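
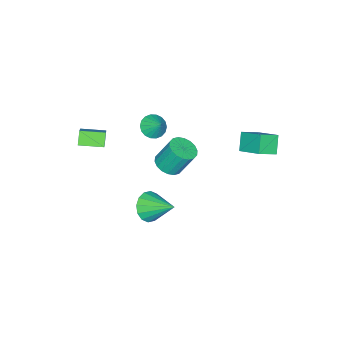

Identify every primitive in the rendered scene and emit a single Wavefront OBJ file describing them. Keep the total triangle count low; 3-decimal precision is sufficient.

v 2.556 -2.51 1.426
v 2.034 -2.77 2.099
v 3.586 -1.769 2.511
v 3.065 -2.029 3.184
v 3.275 -3.671 1.536
v 2.754 -3.931 2.209
v 4.306 -2.93 2.621
v 3.784 -3.19 3.294
v -2.846 -3.139 -1.759
v -2.086 -3.182 -2.005
v -2.534 -2.401 -0.921
v -2.216 -2.911 -2.195
v -2.47 -2.685 -2.3
v -2.799 -2.549 -2.297
v -3.138 -2.53 -2.188
v -3.418 -2.632 -1.993
v -3.585 -2.834 -1.753
v -3.606 -3.097 -1.513
v -3.476 -3.368 -1.323
v -3.222 -3.594 -1.218
v -2.893 -3.73 -1.221
v -2.554 -3.749 -1.33
v -2.274 -3.647 -1.525
v -2.107 -3.445 -1.765
v 1.533 -0.402 -3.817
v 2.192 -0.036 -4.444
v 1.547 1.242 -2.843
v 1.741 0.085 -4.642
v 1.234 0.076 -4.619
v 0.807 -0.062 -4.381
v 0.575 -0.29 -3.992
v 0.6 -0.548 -3.556
v 0.875 -0.767 -3.19
v 1.326 -0.888 -2.992
v 1.832 -0.879 -3.015
v 2.259 -0.742 -3.253
v 2.491 -0.513 -3.642
v 2.466 -0.255 -4.078
v -3.544 3.255 0.677
v -3.244 4.648 1.468
v -2.831 3.611 -0.221
v -2.532 5.004 0.571
v -2.588 2.736 1.229
v -2.289 4.129 2.021
v -1.876 3.092 0.332
v -1.576 4.485 1.123
v 0.073 -0.133 -1.014
v 0.627 -0.655 -0.636
v 0.282 0.072 0.873
v -0.273 0.593 0.494
v 0.842 -0.358 -0.73
v 0.496 0.369 0.779
v 0.904 -0.016 -0.881
v 0.559 0.71 0.628
v 0.801 0.302 -1.057
v 0.456 1.029 0.452
v 0.555 0.534 -1.226
v 0.209 1.261 0.283
v 0.212 0.634 -1.352
v -0.133 1.361 0.157
v -0.157 0.582 -1.412
v -0.503 1.309 0.097
v -0.482 0.388 -1.393
v -0.827 1.115 0.116
v -0.696 0.091 -1.299
v -1.042 0.818 0.21
v -0.759 -0.25 -1.148
v -1.104 0.476 0.361
v -0.656 -0.569 -0.972
v -1.001 0.158 0.537
v -0.409 -0.801 -0.803
v -0.755 -0.074 0.706
v -0.067 -0.901 -0.677
v -0.412 -0.174 0.832
v 0.303 -0.849 -0.617
v -0.043 -0.122 0.892
f 2 4 1
f 5 2 1
f 1 4 3
f 3 5 1
f 2 8 4
f 6 2 5
f 6 8 2
f 4 8 3
f 7 5 3
f 3 8 7
f 7 6 5
f 8 6 7
f 10 9 12
f 10 12 11
f 12 9 13
f 12 13 11
f 13 9 14
f 13 14 11
f 14 9 15
f 14 15 11
f 15 9 16
f 15 16 11
f 16 9 17
f 16 17 11
f 17 9 18
f 17 18 11
f 18 9 19
f 18 19 11
f 19 9 20
f 19 20 11
f 20 9 21
f 20 21 11
f 21 9 22
f 21 22 11
f 22 9 23
f 22 23 11
f 23 9 24
f 23 24 11
f 24 9 10
f 24 10 11
f 26 25 28
f 26 28 27
f 28 25 29
f 28 29 27
f 29 25 30
f 29 30 27
f 30 25 31
f 30 31 27
f 31 25 32
f 31 32 27
f 32 25 33
f 32 33 27
f 33 25 34
f 33 34 27
f 34 25 35
f 34 35 27
f 35 25 36
f 35 36 27
f 36 25 37
f 36 37 27
f 37 25 38
f 37 38 27
f 38 25 26
f 38 26 27
f 40 42 39
f 43 40 39
f 39 42 41
f 41 43 39
f 40 46 42
f 44 40 43
f 44 46 40
f 42 46 41
f 45 43 41
f 41 46 45
f 45 44 43
f 46 44 45
f 48 47 51
f 48 51 49
f 49 51 52
f 49 52 50
f 51 47 53
f 51 53 52
f 52 53 54
f 52 54 50
f 53 47 55
f 53 55 54
f 54 55 56
f 54 56 50
f 55 47 57
f 55 57 56
f 56 57 58
f 56 58 50
f 57 47 59
f 57 59 58
f 58 59 60
f 58 60 50
f 59 47 61
f 59 61 60
f 60 61 62
f 60 62 50
f 61 47 63
f 61 63 62
f 62 63 64
f 62 64 50
f 63 47 65
f 63 65 64
f 64 65 66
f 64 66 50
f 65 47 67
f 65 67 66
f 66 67 68
f 66 68 50
f 67 47 69
f 67 69 68
f 68 69 70
f 68 70 50
f 69 47 71
f 69 71 70
f 70 71 72
f 70 72 50
f 71 47 73
f 71 73 72
f 72 73 74
f 72 74 50
f 73 47 75
f 73 75 74
f 74 75 76
f 74 76 50
f 75 47 48
f 75 48 76
f 76 48 49
f 76 49 50



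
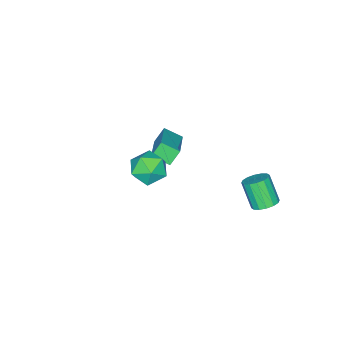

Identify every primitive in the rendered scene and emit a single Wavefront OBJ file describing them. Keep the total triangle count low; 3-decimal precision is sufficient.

v -1.719 2.228 -3.727
v -1.285 2.607 -3.404
v -1.528 1.85 -2.191
v -1.961 1.472 -2.513
v -1.586 2.765 -3.366
v -1.828 2.008 -2.152
v -1.922 2.778 -3.424
v -2.165 2.022 -2.211
v -2.204 2.645 -3.564
v -2.446 1.888 -2.351
v -2.356 2.4 -3.747
v -2.598 1.643 -2.534
v -2.337 2.109 -3.925
v -2.579 1.352 -2.712
v -2.152 1.85 -4.049
v -2.395 1.093 -2.836
v -1.852 1.692 -4.088
v -2.094 0.935 -2.874
v -1.515 1.678 -4.029
v -1.758 0.922 -2.816
v -1.234 1.812 -3.889
v -1.476 1.055 -2.676
v -1.082 2.057 -3.706
v -1.324 1.3 -2.493
v -1.101 2.348 -3.528
v -1.343 1.591 -2.315
v -2.238 -3.91 -2.361
v -0.733 -2.89 -1.577
v -2.571 -3.092 -2.786
v -1.066 -2.072 -2.003
v -1.734 -4.088 -3.097
v -0.229 -3.068 -2.314
v -2.067 -3.27 -3.523
v -0.562 -2.25 -2.739
v 3.041 0.341 2.268
v 3.72 0.937 2.229
v 4 -0.737 2.511
v 4.679 -0.141 2.472
v 4.1 -0.121 3.166
v 3.507 0.545 3.016
v 4.213 -0.345 1.724
v 3.62 0.321 1.574
v 4.444 0.512 1.892
v 4.375 0.651 2.783
v 3.345 -0.451 1.957
v 3.276 -0.312 2.848
f 2 1 5
f 2 5 3
f 3 5 6
f 3 6 4
f 5 1 7
f 5 7 6
f 6 7 8
f 6 8 4
f 7 1 9
f 7 9 8
f 8 9 10
f 8 10 4
f 9 1 11
f 9 11 10
f 10 11 12
f 10 12 4
f 11 1 13
f 11 13 12
f 12 13 14
f 12 14 4
f 13 1 15
f 13 15 14
f 14 15 16
f 14 16 4
f 15 1 17
f 15 17 16
f 16 17 18
f 16 18 4
f 17 1 19
f 17 19 18
f 18 19 20
f 18 20 4
f 19 1 21
f 19 21 20
f 20 21 22
f 20 22 4
f 21 1 23
f 21 23 22
f 22 23 24
f 22 24 4
f 23 1 25
f 23 25 24
f 24 25 26
f 24 26 4
f 25 1 2
f 25 2 26
f 26 2 3
f 26 3 4
f 28 30 27
f 31 28 27
f 27 30 29
f 29 31 27
f 28 34 30
f 32 28 31
f 32 34 28
f 30 34 29
f 33 31 29
f 29 34 33
f 33 32 31
f 34 32 33
f 35 46 40
f 35 40 36
f 35 36 42
f 35 42 45
f 35 45 46
f 36 40 44
f 40 46 39
f 46 45 37
f 45 42 41
f 42 36 43
f 38 44 39
f 38 39 37
f 38 37 41
f 38 41 43
f 38 43 44
f 39 44 40
f 37 39 46
f 41 37 45
f 43 41 42
f 44 43 36



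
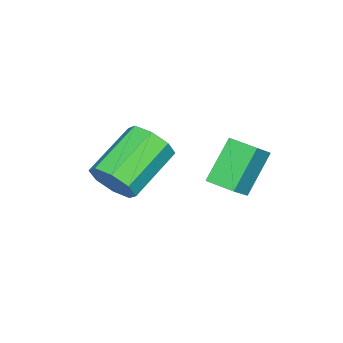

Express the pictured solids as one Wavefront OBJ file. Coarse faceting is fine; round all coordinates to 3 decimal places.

v -2.141 1.976 -2.167
v -3.253 2.14 -0.892
v -2.05 2.961 -2.214
v -3.162 3.125 -0.938
v -1.338 1.935 -1.462
v -2.45 2.099 -0.186
v -1.247 2.92 -1.508
v -2.359 3.084 -0.233
v -0.956 -1.072 -2.462
v -0.664 -1.491 -1.746
v -2.491 -1.187 -0.822
v -2.784 -0.768 -1.538
v -0.543 -0.829 -1.724
v -2.37 -0.525 -0.8
v -0.664 -0.309 -2.135
v -2.491 -0.005 -1.211
v -0.957 -0.236 -2.737
v -2.784 0.068 -1.813
v -1.249 -0.653 -3.178
v -3.076 -0.349 -2.254
v -1.37 -1.315 -3.2
v -3.197 -1.011 -2.276
v -1.249 -1.835 -2.789
v -3.076 -1.531 -1.865
v -0.956 -1.908 -2.187
v -2.783 -1.604 -1.263
f 2 4 1
f 5 2 1
f 1 4 3
f 3 5 1
f 2 8 4
f 6 2 5
f 6 8 2
f 4 8 3
f 7 5 3
f 3 8 7
f 7 6 5
f 8 6 7
f 10 9 13
f 10 13 11
f 11 13 14
f 11 14 12
f 13 9 15
f 13 15 14
f 14 15 16
f 14 16 12
f 15 9 17
f 15 17 16
f 16 17 18
f 16 18 12
f 17 9 19
f 17 19 18
f 18 19 20
f 18 20 12
f 19 9 21
f 19 21 20
f 20 21 22
f 20 22 12
f 21 9 23
f 21 23 22
f 22 23 24
f 22 24 12
f 23 9 25
f 23 25 24
f 24 25 26
f 24 26 12
f 25 9 10
f 25 10 26
f 26 10 11
f 26 11 12



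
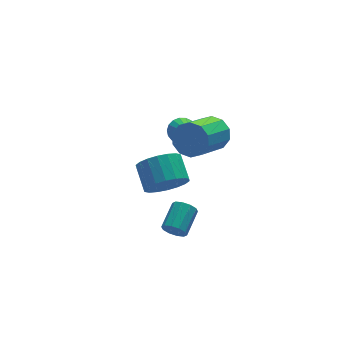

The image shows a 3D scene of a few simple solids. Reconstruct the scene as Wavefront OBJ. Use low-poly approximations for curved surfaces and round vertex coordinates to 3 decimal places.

v 3.099 4.475 0.099
v 3.77 4.493 0.209
v 2.981 3.005 1.061
v 3.659 4.653 0.44
v 3.438 4.778 0.604
v 3.149 4.843 0.668
v 2.851 4.835 0.62
v 2.601 4.756 0.468
v 2.45 4.621 0.243
v 2.428 4.457 -0.011
v 2.538 4.296 -0.242
v 2.76 4.171 -0.406
v 3.048 4.106 -0.47
v 3.347 4.114 -0.421
v 3.596 4.194 -0.269
v 3.747 4.329 -0.045
v 3.603 2.443 1.463
v 4.102 2.444 2.2
v 2.576 1.439 3.234
v 2.077 1.437 2.497
v 3.798 2.903 2.199
v 2.273 1.898 3.233
v 3.421 3.186 1.917
v 1.895 2.181 2.951
v 3.112 3.185 1.461
v 1.586 2.18 2.496
v 2.992 2.901 1.006
v 1.466 1.895 2.041
v 3.104 2.441 0.726
v 1.578 1.436 1.76
v 3.407 1.982 0.727
v 1.882 0.977 1.761
v 3.785 1.699 1.009
v 2.259 0.694 2.043
v 4.094 1.7 1.464
v 2.568 0.695 2.499
v 4.214 1.985 1.919
v 2.688 0.979 2.954
v 1.217 1.216 -3.519
v 1.602 1.045 -3.946
v 2.548 1.934 -3.448
v 2.163 2.104 -3.021
v 1.404 1.33 -4.078
v 2.349 2.219 -3.58
v 1.134 1.571 -3.995
v 2.08 2.46 -3.497
v 0.896 1.676 -3.731
v 1.842 2.565 -3.233
v 0.781 1.605 -3.386
v 1.726 2.494 -2.888
v 0.832 1.386 -3.092
v 1.778 2.275 -2.594
v 1.031 1.101 -2.96
v 1.976 1.99 -2.462
v 1.3 0.86 -3.043
v 2.246 1.749 -2.545
v 1.538 0.755 -3.307
v 2.484 1.644 -2.809
v 1.654 0.826 -3.652
v 2.599 1.715 -3.154
v 0.711 0.868 0.379
v 1.318 0.412 1.06
v 1.455 1.557 1.703
v 0.849 2.012 1.021
v 1.611 0.555 0.744
v 1.748 1.699 1.387
v 1.725 0.759 0.355
v 1.863 1.904 0.998
v 1.639 0.985 -0.029
v 1.776 2.13 0.614
v 1.369 1.188 -0.332
v 1.506 2.333 0.311
v 0.969 1.327 -0.495
v 1.106 2.472 0.148
v 0.518 1.376 -0.484
v 0.655 2.52 0.158
v 0.105 1.323 -0.303
v 0.242 2.468 0.34
v -0.188 1.181 0.013
v -0.051 2.325 0.656
v -0.303 0.976 0.402
v -0.165 2.121 1.045
v -0.216 0.75 0.786
v -0.079 1.895 1.429
v 0.054 0.547 1.089
v 0.191 1.692 1.732
v 0.454 0.408 1.252
v 0.591 1.553 1.895
v 0.905 0.36 1.242
v 1.042 1.504 1.884
f 2 1 4
f 2 4 3
f 4 1 5
f 4 5 3
f 5 1 6
f 5 6 3
f 6 1 7
f 6 7 3
f 7 1 8
f 7 8 3
f 8 1 9
f 8 9 3
f 9 1 10
f 9 10 3
f 10 1 11
f 10 11 3
f 11 1 12
f 11 12 3
f 12 1 13
f 12 13 3
f 13 1 14
f 13 14 3
f 14 1 15
f 14 15 3
f 15 1 16
f 15 16 3
f 16 1 2
f 16 2 3
f 18 17 21
f 18 21 19
f 19 21 22
f 19 22 20
f 21 17 23
f 21 23 22
f 22 23 24
f 22 24 20
f 23 17 25
f 23 25 24
f 24 25 26
f 24 26 20
f 25 17 27
f 25 27 26
f 26 27 28
f 26 28 20
f 27 17 29
f 27 29 28
f 28 29 30
f 28 30 20
f 29 17 31
f 29 31 30
f 30 31 32
f 30 32 20
f 31 17 33
f 31 33 32
f 32 33 34
f 32 34 20
f 33 17 35
f 33 35 34
f 34 35 36
f 34 36 20
f 35 17 37
f 35 37 36
f 36 37 38
f 36 38 20
f 37 17 18
f 37 18 38
f 38 18 19
f 38 19 20
f 40 39 43
f 40 43 41
f 41 43 44
f 41 44 42
f 43 39 45
f 43 45 44
f 44 45 46
f 44 46 42
f 45 39 47
f 45 47 46
f 46 47 48
f 46 48 42
f 47 39 49
f 47 49 48
f 48 49 50
f 48 50 42
f 49 39 51
f 49 51 50
f 50 51 52
f 50 52 42
f 51 39 53
f 51 53 52
f 52 53 54
f 52 54 42
f 53 39 55
f 53 55 54
f 54 55 56
f 54 56 42
f 55 39 57
f 55 57 56
f 56 57 58
f 56 58 42
f 57 39 59
f 57 59 58
f 58 59 60
f 58 60 42
f 59 39 40
f 59 40 60
f 60 40 41
f 60 41 42
f 62 61 65
f 62 65 63
f 63 65 66
f 63 66 64
f 65 61 67
f 65 67 66
f 66 67 68
f 66 68 64
f 67 61 69
f 67 69 68
f 68 69 70
f 68 70 64
f 69 61 71
f 69 71 70
f 70 71 72
f 70 72 64
f 71 61 73
f 71 73 72
f 72 73 74
f 72 74 64
f 73 61 75
f 73 75 74
f 74 75 76
f 74 76 64
f 75 61 77
f 75 77 76
f 76 77 78
f 76 78 64
f 77 61 79
f 77 79 78
f 78 79 80
f 78 80 64
f 79 61 81
f 79 81 80
f 80 81 82
f 80 82 64
f 81 61 83
f 81 83 82
f 82 83 84
f 82 84 64
f 83 61 85
f 83 85 84
f 84 85 86
f 84 86 64
f 85 61 87
f 85 87 86
f 86 87 88
f 86 88 64
f 87 61 89
f 87 89 88
f 88 89 90
f 88 90 64
f 89 61 62
f 89 62 90
f 90 62 63
f 90 63 64



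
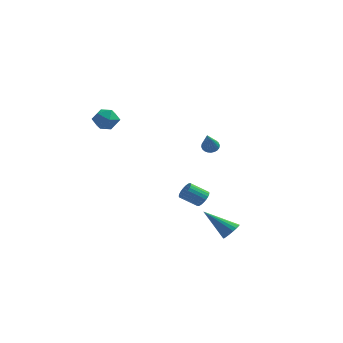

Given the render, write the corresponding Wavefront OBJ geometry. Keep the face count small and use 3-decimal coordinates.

v 2.046 -1.573 -1.365
v 2.43 -1.608 -0.919
v 1.578 -2.142 -0.228
v 1.194 -2.107 -0.675
v 2.325 -1.389 -0.879
v 1.473 -1.923 -0.188
v 2.172 -1.203 -0.924
v 1.32 -1.737 -0.233
v 1.997 -1.08 -1.045
v 1.145 -1.614 -0.354
v 1.831 -1.043 -1.221
v 0.979 -1.577 -0.53
v 1.702 -1.097 -1.422
v 0.85 -1.631 -0.732
v 1.632 -1.234 -1.614
v 0.78 -1.768 -0.923
v 1.634 -1.429 -1.762
v 0.782 -1.963 -1.072
v 1.707 -1.649 -1.842
v 0.855 -2.183 -1.152
v 1.839 -1.856 -1.84
v 0.987 -2.39 -1.149
v 2.006 -2.014 -1.755
v 1.154 -2.548 -1.064
v 2.181 -2.096 -1.603
v 1.329 -2.63 -0.912
v 2.332 -2.087 -1.41
v 1.48 -2.621 -0.719
v 2.434 -1.99 -1.209
v 1.581 -2.524 -0.518
v 2.468 -1.82 -1.035
v 1.616 -2.354 -0.345
v 1.04 1.393 1.575
v 1.214 1.109 1.175
v 1.6 -0.193 2.945
v 1.381 1.212 1.226
v 1.496 1.343 1.33
v 1.542 1.481 1.472
v 1.511 1.606 1.629
v 1.408 1.699 1.777
v 1.25 1.744 1.895
v 1.059 1.737 1.964
v 0.865 1.677 1.974
v 0.698 1.573 1.923
v 0.583 1.443 1.819
v 0.538 1.304 1.678
v 0.568 1.18 1.521
v 0.671 1.087 1.372
v 0.83 1.042 1.254
v 1.02 1.049 1.185
v -3.825 -0.853 4.018
v -3.2 -1.392 3.77
v -4.78 -1.828 3.73
v -4.155 -2.367 3.482
v -4.235 -2.153 4.313
v -3.644 -1.551 4.491
v -4.336 -1.669 3.009
v -3.745 -1.067 3.187
v -3.515 -1.897 3.146
v -3.453 -2.196 3.952
v -4.527 -1.024 3.548
v -4.465 -1.323 4.354
v 4.141 -2.347 -3.196
v 4.481 -2.045 -2.733
v 2.599 -2.653 -1.864
v 4.333 -1.829 -2.855
v 4.146 -1.715 -3.045
v 3.959 -1.727 -3.264
v 3.807 -1.862 -3.471
v 3.721 -2.092 -3.623
v 3.719 -2.374 -3.69
v 3.8 -2.65 -3.66
v 3.948 -2.866 -3.538
v 4.135 -2.979 -3.348
v 4.323 -2.967 -3.128
v 4.474 -2.833 -2.922
v 4.56 -2.602 -2.77
v 4.562 -2.321 -2.702
f 2 1 5
f 2 5 3
f 3 5 6
f 3 6 4
f 5 1 7
f 5 7 6
f 6 7 8
f 6 8 4
f 7 1 9
f 7 9 8
f 8 9 10
f 8 10 4
f 9 1 11
f 9 11 10
f 10 11 12
f 10 12 4
f 11 1 13
f 11 13 12
f 12 13 14
f 12 14 4
f 13 1 15
f 13 15 14
f 14 15 16
f 14 16 4
f 15 1 17
f 15 17 16
f 16 17 18
f 16 18 4
f 17 1 19
f 17 19 18
f 18 19 20
f 18 20 4
f 19 1 21
f 19 21 20
f 20 21 22
f 20 22 4
f 21 1 23
f 21 23 22
f 22 23 24
f 22 24 4
f 23 1 25
f 23 25 24
f 24 25 26
f 24 26 4
f 25 1 27
f 25 27 26
f 26 27 28
f 26 28 4
f 27 1 29
f 27 29 28
f 28 29 30
f 28 30 4
f 29 1 31
f 29 31 30
f 30 31 32
f 30 32 4
f 31 1 2
f 31 2 32
f 32 2 3
f 32 3 4
f 34 33 36
f 34 36 35
f 36 33 37
f 36 37 35
f 37 33 38
f 37 38 35
f 38 33 39
f 38 39 35
f 39 33 40
f 39 40 35
f 40 33 41
f 40 41 35
f 41 33 42
f 41 42 35
f 42 33 43
f 42 43 35
f 43 33 44
f 43 44 35
f 44 33 45
f 44 45 35
f 45 33 46
f 45 46 35
f 46 33 47
f 46 47 35
f 47 33 48
f 47 48 35
f 48 33 49
f 48 49 35
f 49 33 50
f 49 50 35
f 50 33 34
f 50 34 35
f 51 62 56
f 51 56 52
f 51 52 58
f 51 58 61
f 51 61 62
f 52 56 60
f 56 62 55
f 62 61 53
f 61 58 57
f 58 52 59
f 54 60 55
f 54 55 53
f 54 53 57
f 54 57 59
f 54 59 60
f 55 60 56
f 53 55 62
f 57 53 61
f 59 57 58
f 60 59 52
f 64 63 66
f 64 66 65
f 66 63 67
f 66 67 65
f 67 63 68
f 67 68 65
f 68 63 69
f 68 69 65
f 69 63 70
f 69 70 65
f 70 63 71
f 70 71 65
f 71 63 72
f 71 72 65
f 72 63 73
f 72 73 65
f 73 63 74
f 73 74 65
f 74 63 75
f 74 75 65
f 75 63 76
f 75 76 65
f 76 63 77
f 76 77 65
f 77 63 78
f 77 78 65
f 78 63 64
f 78 64 65



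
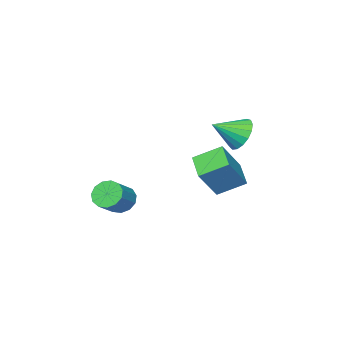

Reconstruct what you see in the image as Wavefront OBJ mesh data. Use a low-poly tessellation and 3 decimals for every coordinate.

v 3.203 -0.477 -3.497
v 3.573 -0.04 -4.191
v 4.767 0.274 -3.357
v 4.397 -0.163 -2.663
v 3.303 0.304 -3.934
v 4.497 0.618 -3.1
v 3.001 0.399 -3.537
v 4.195 0.713 -2.703
v 2.763 0.216 -3.128
v 3.957 0.53 -2.294
v 2.665 -0.187 -2.836
v 3.859 0.128 -2.002
v 2.738 -0.682 -2.754
v 3.932 -0.368 -1.92
v 2.958 -1.112 -2.908
v 4.152 -0.798 -2.074
v 3.256 -1.34 -3.248
v 4.451 -1.026 -2.414
v 3.538 -1.295 -3.668
v 4.732 -0.981 -2.834
v 3.712 -0.99 -4.033
v 4.907 -0.676 -3.199
v 3.725 -0.522 -4.228
v 4.92 -0.208 -3.394
v -2.475 0.144 -3.28
v -3.567 1.243 -2.444
v -1.622 1.503 -3.952
v -2.713 2.602 -3.116
v -1.147 0.158 -1.564
v -2.238 1.257 -0.728
v -0.293 1.517 -2.236
v -1.385 2.616 -1.4
v -2.685 2.138 0.259
v -2.039 2.954 -0.098
v -1.315 1.422 1.101
v -2.227 3.133 0.36
v -2.52 3.084 0.795
v -2.851 2.819 1.107
v -3.143 2.397 1.224
v -3.331 1.916 1.12
v -3.371 1.486 0.819
v -3.253 1.205 0.39
v -3.005 1.138 -0.07
v -2.684 1.3 -0.454
v -2.363 1.654 -0.675
v -2.115 2.119 -0.683
v -1.998 2.588 -0.474
f 2 1 5
f 2 5 3
f 3 5 6
f 3 6 4
f 5 1 7
f 5 7 6
f 6 7 8
f 6 8 4
f 7 1 9
f 7 9 8
f 8 9 10
f 8 10 4
f 9 1 11
f 9 11 10
f 10 11 12
f 10 12 4
f 11 1 13
f 11 13 12
f 12 13 14
f 12 14 4
f 13 1 15
f 13 15 14
f 14 15 16
f 14 16 4
f 15 1 17
f 15 17 16
f 16 17 18
f 16 18 4
f 17 1 19
f 17 19 18
f 18 19 20
f 18 20 4
f 19 1 21
f 19 21 20
f 20 21 22
f 20 22 4
f 21 1 23
f 21 23 22
f 22 23 24
f 22 24 4
f 23 1 2
f 23 2 24
f 24 2 3
f 24 3 4
f 26 28 25
f 29 26 25
f 25 28 27
f 27 29 25
f 26 32 28
f 30 26 29
f 30 32 26
f 28 32 27
f 31 29 27
f 27 32 31
f 31 30 29
f 32 30 31
f 34 33 36
f 34 36 35
f 36 33 37
f 36 37 35
f 37 33 38
f 37 38 35
f 38 33 39
f 38 39 35
f 39 33 40
f 39 40 35
f 40 33 41
f 40 41 35
f 41 33 42
f 41 42 35
f 42 33 43
f 42 43 35
f 43 33 44
f 43 44 35
f 44 33 45
f 44 45 35
f 45 33 46
f 45 46 35
f 46 33 47
f 46 47 35
f 47 33 34
f 47 34 35



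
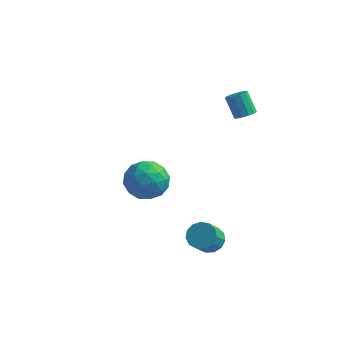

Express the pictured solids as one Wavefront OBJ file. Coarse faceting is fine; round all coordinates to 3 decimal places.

v -3.057 2.203 -3.951
v -1.872 2.156 -3.52
v -2.988 0.204 -4.36
v -1.803 0.157 -3.929
v -2.758 0.358 -3.129
v -2.801 1.594 -2.876
v -2.059 0.766 -5.004
v -2.102 2.002 -4.751
v -1.256 1.268 -4.17
v -1.688 1.016 -3.012
v -3.172 1.344 -4.868
v -3.604 1.092 -3.71
v -2.471 2.355 -3.699
v -2.389 0.005 -4.181
v -2.951 0.124 -3.711
v -2.254 0.096 -3.457
v -3.016 2.025 -3.321
v -2.32 1.997 -3.068
v -2.841 0.94 -2.838
v -2.54 0.363 -4.812
v -1.844 0.335 -4.559
v -2.606 2.264 -4.423
v -1.909 2.236 -4.169
v -2.019 1.42 -5.042
v -1.412 1.805 -3.828
v -1.371 0.63 -4.069
v -1.522 0.988 -4.7
v -1.547 1.715 -4.552
v -1.666 1.657 -3.147
v -1.625 0.482 -3.388
v -2.186 0.6 -2.918
v -2.212 1.327 -2.769
v -1.303 1.135 -3.53
v -3.235 1.878 -4.492
v -3.194 0.703 -4.733
v -2.648 1.033 -5.111
v -2.674 1.76 -4.962
v -3.489 1.73 -3.811
v -3.448 0.555 -4.052
v -3.313 0.645 -3.328
v -3.338 1.372 -3.18
v -3.557 1.225 -4.35
v 2.379 2.322 1.644
v 2.879 2.552 1.857
v 2.24 2.929 2.949
v 1.741 2.698 2.736
v 2.73 2.795 1.686
v 2.091 3.171 2.778
v 2.469 2.887 1.501
v 1.83 3.264 2.593
v 2.18 2.8 1.362
v 1.541 3.177 2.454
v 1.954 2.561 1.313
v 1.315 2.938 2.405
v 1.863 2.246 1.368
v 1.225 2.623 2.46
v 1.936 1.955 1.511
v 1.298 2.332 2.603
v 2.15 1.78 1.697
v 1.512 2.157 2.789
v 2.437 1.778 1.865
v 1.798 2.154 2.957
v 2.705 1.948 1.964
v 2.066 2.324 3.056
v 2.87 2.236 1.96
v 2.231 2.613 3.052
v 2.501 -2.716 -3.92
v 3.207 -3.01 -4.072
v 3.066 -3.837 -3.133
v 2.359 -3.544 -2.98
v 3.267 -2.688 -3.78
v 3.126 -3.515 -2.84
v 3.084 -2.375 -3.531
v 2.943 -3.202 -2.592
v 2.716 -2.17 -3.406
v 2.575 -2.998 -2.467
v 2.279 -2.139 -3.444
v 2.138 -2.966 -2.505
v 1.913 -2.291 -3.633
v 1.772 -3.119 -2.694
v 1.733 -2.578 -3.913
v 1.592 -3.406 -2.974
v 1.797 -2.909 -4.195
v 1.656 -3.737 -3.256
v 2.084 -3.179 -4.39
v 1.943 -4.006 -3.45
v 2.504 -3.302 -4.435
v 2.363 -4.129 -3.496
v 2.922 -3.239 -4.317
v 2.781 -4.066 -3.377
f 1 38 17
f 38 12 41
f 17 41 6
f 38 41 17
f 1 17 13
f 17 6 18
f 13 18 2
f 17 18 13
f 1 13 22
f 13 2 23
f 22 23 8
f 13 23 22
f 1 22 34
f 22 8 37
f 34 37 11
f 22 37 34
f 1 34 38
f 34 11 42
f 38 42 12
f 34 42 38
f 2 18 29
f 18 6 32
f 29 32 10
f 18 32 29
f 6 41 19
f 41 12 40
f 19 40 5
f 41 40 19
f 12 42 39
f 42 11 35
f 39 35 3
f 42 35 39
f 11 37 36
f 37 8 24
f 36 24 7
f 37 24 36
f 8 23 28
f 23 2 25
f 28 25 9
f 23 25 28
f 4 30 16
f 30 10 31
f 16 31 5
f 30 31 16
f 4 16 14
f 16 5 15
f 14 15 3
f 16 15 14
f 4 14 21
f 14 3 20
f 21 20 7
f 14 20 21
f 4 21 26
f 21 7 27
f 26 27 9
f 21 27 26
f 4 26 30
f 26 9 33
f 30 33 10
f 26 33 30
f 5 31 19
f 31 10 32
f 19 32 6
f 31 32 19
f 3 15 39
f 15 5 40
f 39 40 12
f 15 40 39
f 7 20 36
f 20 3 35
f 36 35 11
f 20 35 36
f 9 27 28
f 27 7 24
f 28 24 8
f 27 24 28
f 10 33 29
f 33 9 25
f 29 25 2
f 33 25 29
f 44 43 47
f 44 47 45
f 45 47 48
f 45 48 46
f 47 43 49
f 47 49 48
f 48 49 50
f 48 50 46
f 49 43 51
f 49 51 50
f 50 51 52
f 50 52 46
f 51 43 53
f 51 53 52
f 52 53 54
f 52 54 46
f 53 43 55
f 53 55 54
f 54 55 56
f 54 56 46
f 55 43 57
f 55 57 56
f 56 57 58
f 56 58 46
f 57 43 59
f 57 59 58
f 58 59 60
f 58 60 46
f 59 43 61
f 59 61 60
f 60 61 62
f 60 62 46
f 61 43 63
f 61 63 62
f 62 63 64
f 62 64 46
f 63 43 65
f 63 65 64
f 64 65 66
f 64 66 46
f 65 43 44
f 65 44 66
f 66 44 45
f 66 45 46
f 68 67 71
f 68 71 69
f 69 71 72
f 69 72 70
f 71 67 73
f 71 73 72
f 72 73 74
f 72 74 70
f 73 67 75
f 73 75 74
f 74 75 76
f 74 76 70
f 75 67 77
f 75 77 76
f 76 77 78
f 76 78 70
f 77 67 79
f 77 79 78
f 78 79 80
f 78 80 70
f 79 67 81
f 79 81 80
f 80 81 82
f 80 82 70
f 81 67 83
f 81 83 82
f 82 83 84
f 82 84 70
f 83 67 85
f 83 85 84
f 84 85 86
f 84 86 70
f 85 67 87
f 85 87 86
f 86 87 88
f 86 88 70
f 87 67 89
f 87 89 88
f 88 89 90
f 88 90 70
f 89 67 68
f 89 68 90
f 90 68 69
f 90 69 70



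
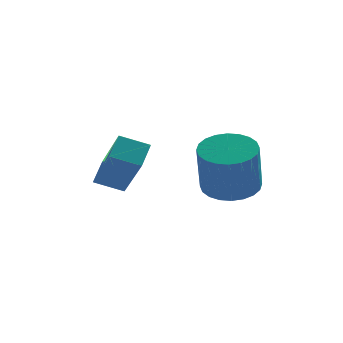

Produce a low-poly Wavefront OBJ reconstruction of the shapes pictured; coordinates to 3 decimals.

v -2.85 -1.102 2.531
v -2.374 -2.474 4.006
v -2.589 -0.423 3.078
v -2.113 -1.795 4.553
v -1.967 -1.165 2.187
v -1.491 -2.537 3.662
v -1.706 -0.486 2.734
v -1.23 -1.858 4.209
v 0.904 -3.262 3.18
v 1.518 -2.744 3.425
v 1.39 -3.32 4.965
v 0.776 -3.838 4.72
v 1.254 -2.557 3.472
v 1.125 -3.132 5.013
v 0.936 -2.477 3.476
v 0.807 -3.052 5.017
v 0.613 -2.516 3.434
v 0.484 -3.092 4.975
v 0.335 -2.67 3.353
v 0.206 -3.245 4.894
v 0.143 -2.913 3.246
v 0.014 -3.489 4.787
v 0.068 -3.21 3.129
v -0.061 -3.785 4.67
v 0.119 -3.514 3.02
v -0.01 -4.09 4.561
v 0.29 -3.78 2.935
v 0.162 -4.356 4.475
v 0.555 -3.968 2.887
v 0.426 -4.543 4.428
v 0.873 -4.048 2.883
v 0.744 -4.623 4.424
v 1.196 -4.008 2.925
v 1.067 -4.584 4.466
v 1.474 -3.855 3.006
v 1.345 -4.43 4.547
v 1.666 -3.611 3.113
v 1.537 -4.187 4.654
v 1.741 -3.315 3.23
v 1.612 -3.89 4.771
v 1.69 -3.01 3.339
v 1.561 -3.586 4.88
f 2 4 1
f 5 2 1
f 1 4 3
f 3 5 1
f 2 8 4
f 6 2 5
f 6 8 2
f 4 8 3
f 7 5 3
f 3 8 7
f 7 6 5
f 8 6 7
f 10 9 13
f 10 13 11
f 11 13 14
f 11 14 12
f 13 9 15
f 13 15 14
f 14 15 16
f 14 16 12
f 15 9 17
f 15 17 16
f 16 17 18
f 16 18 12
f 17 9 19
f 17 19 18
f 18 19 20
f 18 20 12
f 19 9 21
f 19 21 20
f 20 21 22
f 20 22 12
f 21 9 23
f 21 23 22
f 22 23 24
f 22 24 12
f 23 9 25
f 23 25 24
f 24 25 26
f 24 26 12
f 25 9 27
f 25 27 26
f 26 27 28
f 26 28 12
f 27 9 29
f 27 29 28
f 28 29 30
f 28 30 12
f 29 9 31
f 29 31 30
f 30 31 32
f 30 32 12
f 31 9 33
f 31 33 32
f 32 33 34
f 32 34 12
f 33 9 35
f 33 35 34
f 34 35 36
f 34 36 12
f 35 9 37
f 35 37 36
f 36 37 38
f 36 38 12
f 37 9 39
f 37 39 38
f 38 39 40
f 38 40 12
f 39 9 41
f 39 41 40
f 40 41 42
f 40 42 12
f 41 9 10
f 41 10 42
f 42 10 11
f 42 11 12



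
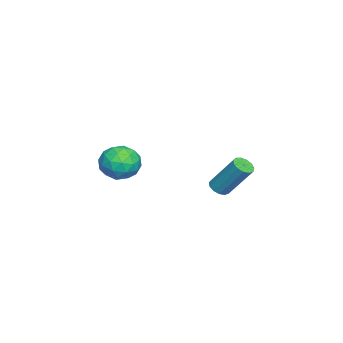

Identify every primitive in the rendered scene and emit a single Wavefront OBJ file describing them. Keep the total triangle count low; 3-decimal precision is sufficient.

v 0.812 1.284 0.427
v 1.312 1.141 0.438
v 1.587 2.233 2.005
v 1.088 2.376 1.993
v 1.299 1.382 0.273
v 1.575 2.474 1.84
v 1.132 1.592 0.156
v 1.407 2.684 1.723
v 0.863 1.704 0.125
v 1.138 2.797 1.692
v 0.578 1.683 0.189
v 0.853 2.775 1.756
v 0.367 1.535 0.33
v 0.643 2.627 1.897
v 0.298 1.307 0.5
v 0.574 2.4 2.067
v 0.392 1.072 0.648
v 0.667 2.165 2.215
v 0.619 0.904 0.725
v 0.895 1.997 2.292
v 0.908 0.857 0.707
v 1.183 1.949 2.274
v 1.166 0.945 0.601
v 1.442 2.037 2.168
v -1.685 -3.282 0.146
v -1.307 -2.687 0.868
v -0.413 -4.293 0.312
v -0.035 -3.698 1.034
v -0.877 -4.226 1.206
v -1.664 -3.601 1.103
v -0.056 -3.379 0.077
v -0.843 -2.754 -0.026
v -0.3 -2.747 0.825
v -0.807 -3.27 1.523
v -0.913 -3.71 -0.343
v -1.42 -4.233 0.355
v -1.608 -2.896 0.492
v -0.112 -4.084 0.688
v -0.608 -4.395 0.789
v -0.385 -4.045 1.213
v -1.817 -3.433 0.631
v -1.595 -3.083 1.055
v -1.343 -3.988 1.254
v -0.125 -3.897 0.125
v 0.097 -3.547 0.549
v -1.335 -2.935 -0.033
v -1.112 -2.585 0.391
v -0.377 -2.992 -0.074
v -0.793 -2.581 0.892
v -0.046 -3.175 0.989
v -0.058 -2.988 0.426
v -0.52 -2.62 0.366
v -1.092 -2.889 1.302
v -0.344 -3.483 1.399
v -0.839 -3.794 1.5
v -1.301 -3.426 1.44
v -0.5 -2.924 1.277
v -1.376 -3.497 -0.219
v -0.628 -4.091 -0.122
v -0.419 -3.554 -0.26
v -0.881 -3.186 -0.32
v -1.674 -3.805 0.191
v -0.927 -4.399 0.288
v -1.2 -4.36 0.814
v -1.662 -3.992 0.754
v -1.22 -4.056 -0.097
f 2 1 5
f 2 5 3
f 3 5 6
f 3 6 4
f 5 1 7
f 5 7 6
f 6 7 8
f 6 8 4
f 7 1 9
f 7 9 8
f 8 9 10
f 8 10 4
f 9 1 11
f 9 11 10
f 10 11 12
f 10 12 4
f 11 1 13
f 11 13 12
f 12 13 14
f 12 14 4
f 13 1 15
f 13 15 14
f 14 15 16
f 14 16 4
f 15 1 17
f 15 17 16
f 16 17 18
f 16 18 4
f 17 1 19
f 17 19 18
f 18 19 20
f 18 20 4
f 19 1 21
f 19 21 20
f 20 21 22
f 20 22 4
f 21 1 23
f 21 23 22
f 22 23 24
f 22 24 4
f 23 1 2
f 23 2 24
f 24 2 3
f 24 3 4
f 25 62 41
f 62 36 65
f 41 65 30
f 62 65 41
f 25 41 37
f 41 30 42
f 37 42 26
f 41 42 37
f 25 37 46
f 37 26 47
f 46 47 32
f 37 47 46
f 25 46 58
f 46 32 61
f 58 61 35
f 46 61 58
f 25 58 62
f 58 35 66
f 62 66 36
f 58 66 62
f 26 42 53
f 42 30 56
f 53 56 34
f 42 56 53
f 30 65 43
f 65 36 64
f 43 64 29
f 65 64 43
f 36 66 63
f 66 35 59
f 63 59 27
f 66 59 63
f 35 61 60
f 61 32 48
f 60 48 31
f 61 48 60
f 32 47 52
f 47 26 49
f 52 49 33
f 47 49 52
f 28 54 40
f 54 34 55
f 40 55 29
f 54 55 40
f 28 40 38
f 40 29 39
f 38 39 27
f 40 39 38
f 28 38 45
f 38 27 44
f 45 44 31
f 38 44 45
f 28 45 50
f 45 31 51
f 50 51 33
f 45 51 50
f 28 50 54
f 50 33 57
f 54 57 34
f 50 57 54
f 29 55 43
f 55 34 56
f 43 56 30
f 55 56 43
f 27 39 63
f 39 29 64
f 63 64 36
f 39 64 63
f 31 44 60
f 44 27 59
f 60 59 35
f 44 59 60
f 33 51 52
f 51 31 48
f 52 48 32
f 51 48 52
f 34 57 53
f 57 33 49
f 53 49 26
f 57 49 53



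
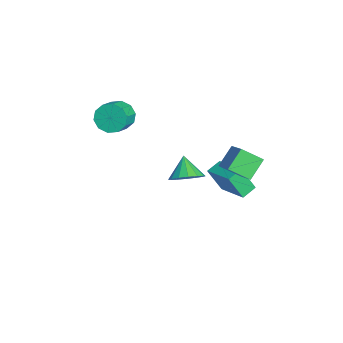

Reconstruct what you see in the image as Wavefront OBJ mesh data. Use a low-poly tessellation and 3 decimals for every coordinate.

v -3.685 -3.36 1.474
v -3.167 -2.945 0.78
v -2.117 -3.366 1.312
v -2.635 -3.78 2.006
v -3.232 -2.552 1.22
v -2.183 -2.973 1.752
v -3.471 -2.468 1.756
v -2.421 -2.888 2.288
v -3.791 -2.724 2.185
v -2.741 -3.144 2.717
v -4.07 -3.223 2.342
v -3.02 -3.644 2.875
v -4.203 -3.774 2.168
v -3.153 -4.195 2.7
v -4.137 -4.167 1.728
v -3.088 -4.588 2.26
v -3.899 -4.252 1.192
v -2.849 -4.672 1.724
v -3.579 -3.996 0.763
v -2.529 -4.416 1.295
v -3.3 -3.496 0.605
v -2.25 -3.917 1.138
v -3.333 2.8 -3.548
v -3.364 2.015 -2.062
v -1.727 3.898 -2.934
v -1.758 3.113 -1.449
v -2.742 2.127 -3.891
v -2.773 1.342 -2.406
v -1.136 3.225 -3.278
v -1.167 2.44 -1.792
v -1.955 0.247 -2.322
v -1.475 -0.576 -2.018
v -2.925 0.073 -1.258
v -1.256 -0.188 -1.755
v -1.224 0.316 -1.643
v -1.388 0.802 -1.713
v -1.704 1.139 -1.946
v -2.087 1.238 -2.28
v -2.435 1.07 -2.625
v -2.654 0.683 -2.888
v -2.686 0.178 -3
v -2.522 -0.308 -2.93
v -2.206 -0.645 -2.697
v -1.823 -0.743 -2.363
v 1.576 3.591 2.241
v 1.481 2.47 2.969
v 2.944 4.018 3.078
v 2.849 2.897 3.806
v 2.351 2.923 1.314
v 2.256 1.802 2.042
v 3.719 3.35 2.151
v 3.624 2.229 2.879
f 2 1 5
f 2 5 3
f 3 5 6
f 3 6 4
f 5 1 7
f 5 7 6
f 6 7 8
f 6 8 4
f 7 1 9
f 7 9 8
f 8 9 10
f 8 10 4
f 9 1 11
f 9 11 10
f 10 11 12
f 10 12 4
f 11 1 13
f 11 13 12
f 12 13 14
f 12 14 4
f 13 1 15
f 13 15 14
f 14 15 16
f 14 16 4
f 15 1 17
f 15 17 16
f 16 17 18
f 16 18 4
f 17 1 19
f 17 19 18
f 18 19 20
f 18 20 4
f 19 1 21
f 19 21 20
f 20 21 22
f 20 22 4
f 21 1 2
f 21 2 22
f 22 2 3
f 22 3 4
f 24 26 23
f 27 24 23
f 23 26 25
f 25 27 23
f 24 30 26
f 28 24 27
f 28 30 24
f 26 30 25
f 29 27 25
f 25 30 29
f 29 28 27
f 30 28 29
f 32 31 34
f 32 34 33
f 34 31 35
f 34 35 33
f 35 31 36
f 35 36 33
f 36 31 37
f 36 37 33
f 37 31 38
f 37 38 33
f 38 31 39
f 38 39 33
f 39 31 40
f 39 40 33
f 40 31 41
f 40 41 33
f 41 31 42
f 41 42 33
f 42 31 43
f 42 43 33
f 43 31 44
f 43 44 33
f 44 31 32
f 44 32 33
f 46 48 45
f 49 46 45
f 45 48 47
f 47 49 45
f 46 52 48
f 50 46 49
f 50 52 46
f 48 52 47
f 51 49 47
f 47 52 51
f 51 50 49
f 52 50 51



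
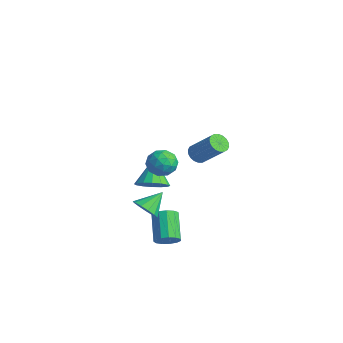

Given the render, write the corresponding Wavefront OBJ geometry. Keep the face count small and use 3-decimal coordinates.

v -3.044 3.584 -1.728
v -2.659 3.056 -1.916
v -1.272 3.547 -0.46
v -1.656 4.076 -0.272
v -2.555 3.28 -2.09
v -1.168 3.771 -0.635
v -2.548 3.565 -2.193
v -1.161 4.056 -0.738
v -2.639 3.853 -2.204
v -1.252 4.344 -0.748
v -2.81 4.088 -2.12
v -1.423 4.58 -0.665
v -3.028 4.224 -1.959
v -1.64 4.715 -0.503
v -3.248 4.232 -1.752
v -1.861 4.724 -0.296
v -3.428 4.113 -1.54
v -2.041 4.604 -0.084
v -3.532 3.889 -1.365
v -2.145 4.38 0.09
v -3.539 3.604 -1.262
v -2.152 4.095 0.193
v -3.448 3.316 -1.252
v -2.061 3.807 0.204
v -3.277 3.08 -1.335
v -1.89 3.572 0.12
v -3.06 2.945 -1.497
v -1.672 3.436 -0.041
v -2.839 2.936 -1.704
v -1.452 3.428 -0.248
v -3.146 0.537 -3.239
v -2.304 0.578 -2.684
v -4.134 1.363 -1.801
v -2.313 1.028 -2.949
v -2.546 1.347 -3.292
v -2.939 1.448 -3.621
v -3.388 1.306 -3.847
v -3.773 0.957 -3.911
v -3.989 0.495 -3.794
v -3.98 0.045 -3.528
v -3.747 -0.274 -3.185
v -3.353 -0.375 -2.857
v -2.904 -0.232 -2.63
v -2.52 0.117 -2.567
v 2.795 -2.546 -3.179
v 3.199 -2.738 -2.602
v 1.949 -2.005 -1.484
v 1.545 -1.814 -2.061
v 3.323 -2.361 -2.71
v 2.073 -1.628 -1.592
v 3.279 -2.043 -2.967
v 2.029 -1.31 -1.849
v 3.082 -1.885 -3.291
v 1.832 -1.152 -2.174
v 2.794 -1.937 -3.58
v 1.544 -1.204 -2.462
v 2.506 -2.182 -3.741
v 1.256 -1.449 -2.624
v 2.31 -2.543 -3.724
v 1.059 -1.81 -2.606
v 2.268 -2.905 -3.534
v 1.017 -2.173 -2.416
v 2.393 -3.154 -3.23
v 1.143 -2.421 -2.113
v 2.646 -3.209 -2.911
v 1.396 -2.476 -1.793
v 2.947 -3.054 -2.677
v 1.696 -2.321 -1.559
v 2.782 -2.329 2.146
v 3.362 -2.346 2.826
v 1.878 -3.174 2.894
v 2.458 -3.191 3.574
v 2.026 -2.434 3.374
v 2.585 -1.912 2.911
v 2.655 -3.608 2.809
v 3.214 -3.086 2.346
v 3.283 -3.137 3.236
v 2.895 -2.411 3.585
v 2.345 -3.109 2.135
v 1.957 -2.383 2.484
v 3.151 -2.263 2.42
v 2.089 -3.257 3.3
v 1.835 -2.812 3.182
v 2.176 -2.822 3.582
v 2.695 -2.008 2.47
v 3.036 -2.019 2.87
v 2.251 -2.07 3.192
v 2.204 -3.501 2.85
v 2.545 -3.512 3.25
v 3.064 -2.698 2.138
v 3.405 -2.708 2.538
v 2.989 -3.45 2.528
v 3.446 -2.738 3.061
v 2.914 -3.235 3.501
v 3.03 -3.48 3.051
v 3.359 -3.173 2.779
v 3.217 -2.312 3.266
v 2.686 -2.809 3.706
v 2.433 -2.364 3.588
v 2.761 -2.057 3.316
v 3.171 -2.777 3.507
v 2.554 -2.711 2.014
v 2.023 -3.208 2.454
v 2.479 -3.463 2.404
v 2.807 -3.156 2.132
v 2.326 -2.285 2.219
v 1.794 -2.782 2.659
v 1.881 -2.347 2.941
v 2.21 -2.04 2.669
v 2.069 -2.743 2.213
v 2.676 -3.855 -0.272
v 3.503 -3.853 -0.205
v 2.604 -2.705 0.592
v 3.401 -3.583 -0.573
v 3.068 -3.4 -0.845
v 2.611 -3.361 -0.935
v 2.174 -3.478 -0.815
v 1.897 -3.716 -0.522
v 1.868 -3.997 -0.15
v 2.095 -4.234 0.183
v 2.506 -4.35 0.372
v 2.972 -4.309 0.357
v 3.344 -4.124 0.142
f 2 1 5
f 2 5 3
f 3 5 6
f 3 6 4
f 5 1 7
f 5 7 6
f 6 7 8
f 6 8 4
f 7 1 9
f 7 9 8
f 8 9 10
f 8 10 4
f 9 1 11
f 9 11 10
f 10 11 12
f 10 12 4
f 11 1 13
f 11 13 12
f 12 13 14
f 12 14 4
f 13 1 15
f 13 15 14
f 14 15 16
f 14 16 4
f 15 1 17
f 15 17 16
f 16 17 18
f 16 18 4
f 17 1 19
f 17 19 18
f 18 19 20
f 18 20 4
f 19 1 21
f 19 21 20
f 20 21 22
f 20 22 4
f 21 1 23
f 21 23 22
f 22 23 24
f 22 24 4
f 23 1 25
f 23 25 24
f 24 25 26
f 24 26 4
f 25 1 27
f 25 27 26
f 26 27 28
f 26 28 4
f 27 1 29
f 27 29 28
f 28 29 30
f 28 30 4
f 29 1 2
f 29 2 30
f 30 2 3
f 30 3 4
f 32 31 34
f 32 34 33
f 34 31 35
f 34 35 33
f 35 31 36
f 35 36 33
f 36 31 37
f 36 37 33
f 37 31 38
f 37 38 33
f 38 31 39
f 38 39 33
f 39 31 40
f 39 40 33
f 40 31 41
f 40 41 33
f 41 31 42
f 41 42 33
f 42 31 43
f 42 43 33
f 43 31 44
f 43 44 33
f 44 31 32
f 44 32 33
f 46 45 49
f 46 49 47
f 47 49 50
f 47 50 48
f 49 45 51
f 49 51 50
f 50 51 52
f 50 52 48
f 51 45 53
f 51 53 52
f 52 53 54
f 52 54 48
f 53 45 55
f 53 55 54
f 54 55 56
f 54 56 48
f 55 45 57
f 55 57 56
f 56 57 58
f 56 58 48
f 57 45 59
f 57 59 58
f 58 59 60
f 58 60 48
f 59 45 61
f 59 61 60
f 60 61 62
f 60 62 48
f 61 45 63
f 61 63 62
f 62 63 64
f 62 64 48
f 63 45 65
f 63 65 64
f 64 65 66
f 64 66 48
f 65 45 67
f 65 67 66
f 66 67 68
f 66 68 48
f 67 45 46
f 67 46 68
f 68 46 47
f 68 47 48
f 69 106 85
f 106 80 109
f 85 109 74
f 106 109 85
f 69 85 81
f 85 74 86
f 81 86 70
f 85 86 81
f 69 81 90
f 81 70 91
f 90 91 76
f 81 91 90
f 69 90 102
f 90 76 105
f 102 105 79
f 90 105 102
f 69 102 106
f 102 79 110
f 106 110 80
f 102 110 106
f 70 86 97
f 86 74 100
f 97 100 78
f 86 100 97
f 74 109 87
f 109 80 108
f 87 108 73
f 109 108 87
f 80 110 107
f 110 79 103
f 107 103 71
f 110 103 107
f 79 105 104
f 105 76 92
f 104 92 75
f 105 92 104
f 76 91 96
f 91 70 93
f 96 93 77
f 91 93 96
f 72 98 84
f 98 78 99
f 84 99 73
f 98 99 84
f 72 84 82
f 84 73 83
f 82 83 71
f 84 83 82
f 72 82 89
f 82 71 88
f 89 88 75
f 82 88 89
f 72 89 94
f 89 75 95
f 94 95 77
f 89 95 94
f 72 94 98
f 94 77 101
f 98 101 78
f 94 101 98
f 73 99 87
f 99 78 100
f 87 100 74
f 99 100 87
f 71 83 107
f 83 73 108
f 107 108 80
f 83 108 107
f 75 88 104
f 88 71 103
f 104 103 79
f 88 103 104
f 77 95 96
f 95 75 92
f 96 92 76
f 95 92 96
f 78 101 97
f 101 77 93
f 97 93 70
f 101 93 97
f 112 111 114
f 112 114 113
f 114 111 115
f 114 115 113
f 115 111 116
f 115 116 113
f 116 111 117
f 116 117 113
f 117 111 118
f 117 118 113
f 118 111 119
f 118 119 113
f 119 111 120
f 119 120 113
f 120 111 121
f 120 121 113
f 121 111 122
f 121 122 113
f 122 111 123
f 122 123 113
f 123 111 112
f 123 112 113



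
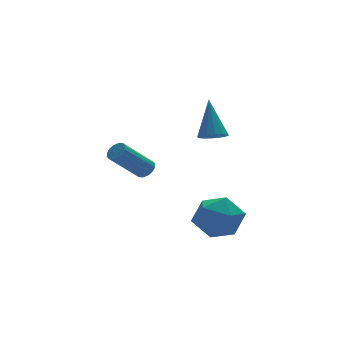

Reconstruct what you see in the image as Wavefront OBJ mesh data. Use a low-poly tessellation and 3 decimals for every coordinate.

v -1.147 2.667 -1.565
v -0.879 3.009 -1.261
v -2.305 2.875 0.148
v -2.573 2.533 -0.155
v -1.045 3.165 -1.414
v -2.471 3.031 -0.005
v -1.238 3.187 -1.608
v -2.664 3.054 -0.198
v -1.407 3.07 -1.79
v -2.833 2.937 -0.38
v -1.506 2.845 -1.911
v -2.932 2.712 -0.502
v -1.509 2.572 -1.94
v -2.935 2.439 -0.531
v -1.415 2.325 -1.868
v -2.841 2.191 -0.459
v -1.249 2.169 -1.715
v -2.675 2.035 -0.306
v -1.056 2.146 -1.522
v -2.482 2.013 -0.112
v -0.887 2.263 -1.34
v -2.313 2.13 0.07
v -0.788 2.488 -1.218
v -2.214 2.355 0.191
v -0.785 2.761 -1.189
v -2.211 2.628 0.22
v 0.155 -0.496 -2.34
v 1.315 -0.642 -2.723
v -0.355 -2.198 -3.237
v 0.805 -2.344 -3.62
v 0.534 -2.448 -2.424
v 0.849 -1.396 -1.87
v 0.111 -1.444 -4.09
v 0.426 -0.392 -3.536
v 1.288 -1.228 -3.804
v 1.549 -1.848 -2.775
v -0.589 -0.992 -3.185
v -0.328 -1.612 -2.156
v 0.716 -0.295 1.308
v 1.363 -0.469 1.315
v 0.984 0.775 3.012
v 1.351 -0.174 1.132
v 1.169 0.088 0.996
v 0.866 0.248 0.944
v 0.522 0.262 0.989
v 0.231 0.127 1.119
v 0.069 -0.12 1.3
v 0.08 -0.415 1.483
v 0.262 -0.677 1.619
v 0.566 -0.837 1.672
v 0.909 -0.851 1.626
v 1.201 -0.717 1.496
f 2 1 5
f 2 5 3
f 3 5 6
f 3 6 4
f 5 1 7
f 5 7 6
f 6 7 8
f 6 8 4
f 7 1 9
f 7 9 8
f 8 9 10
f 8 10 4
f 9 1 11
f 9 11 10
f 10 11 12
f 10 12 4
f 11 1 13
f 11 13 12
f 12 13 14
f 12 14 4
f 13 1 15
f 13 15 14
f 14 15 16
f 14 16 4
f 15 1 17
f 15 17 16
f 16 17 18
f 16 18 4
f 17 1 19
f 17 19 18
f 18 19 20
f 18 20 4
f 19 1 21
f 19 21 20
f 20 21 22
f 20 22 4
f 21 1 23
f 21 23 22
f 22 23 24
f 22 24 4
f 23 1 25
f 23 25 24
f 24 25 26
f 24 26 4
f 25 1 2
f 25 2 26
f 26 2 3
f 26 3 4
f 27 38 32
f 27 32 28
f 27 28 34
f 27 34 37
f 27 37 38
f 28 32 36
f 32 38 31
f 38 37 29
f 37 34 33
f 34 28 35
f 30 36 31
f 30 31 29
f 30 29 33
f 30 33 35
f 30 35 36
f 31 36 32
f 29 31 38
f 33 29 37
f 35 33 34
f 36 35 28
f 40 39 42
f 40 42 41
f 42 39 43
f 42 43 41
f 43 39 44
f 43 44 41
f 44 39 45
f 44 45 41
f 45 39 46
f 45 46 41
f 46 39 47
f 46 47 41
f 47 39 48
f 47 48 41
f 48 39 49
f 48 49 41
f 49 39 50
f 49 50 41
f 50 39 51
f 50 51 41
f 51 39 52
f 51 52 41
f 52 39 40
f 52 40 41



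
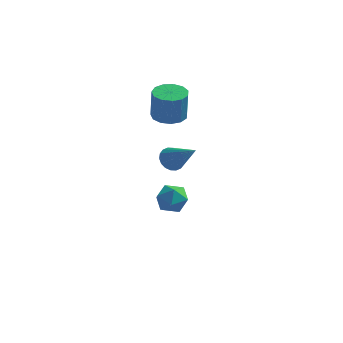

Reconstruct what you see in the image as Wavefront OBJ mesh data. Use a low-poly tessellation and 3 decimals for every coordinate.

v -0.227 -3.294 2.109
v 0.088 -3.616 1.561
v 1.207 -4.106 3.411
v 0.235 -3.337 1.573
v 0.291 -3.049 1.691
v 0.244 -2.81 1.892
v 0.103 -2.667 2.136
v -0.103 -2.648 2.375
v -0.333 -2.757 2.561
v -0.543 -2.973 2.658
v -0.69 -3.252 2.646
v -0.746 -3.54 2.528
v -0.699 -3.779 2.327
v -0.558 -3.922 2.083
v -0.352 -3.941 1.844
v -0.121 -3.832 1.658
v -1.954 1.519 2.313
v -1.169 2.018 2.312
v -1.041 1.819 4.066
v -1.826 1.321 4.067
v -1.561 2.359 2.379
v -1.433 2.161 4.133
v -2.078 2.434 2.426
v -1.949 2.236 4.18
v -2.555 2.218 2.436
v -2.427 2.02 4.19
v -2.842 1.781 2.407
v -2.713 1.582 4.162
v -2.847 1.26 2.349
v -2.718 1.061 4.103
v -2.568 0.822 2.279
v -2.44 0.623 4.033
v -2.095 0.605 2.22
v -1.966 0.406 3.974
v -1.577 0.678 2.19
v -1.448 0.48 3.944
v -1.179 1.019 2.2
v -1.05 0.82 3.954
v -1.027 1.518 2.245
v -0.898 1.32 3.999
v -1.751 1.49 -3.303
v -1.078 1.218 -2.664
v -1.922 0.002 -3.756
v -1.249 -0.27 -3.117
v -2.108 0.049 -2.808
v -2.003 0.969 -2.528
v -0.997 0.251 -3.892
v -0.892 1.171 -3.612
v -0.612 0.452 -3.028
v -1.299 0.327 -2.358
v -1.701 0.893 -4.062
v -2.388 0.768 -3.392
f 2 1 4
f 2 4 3
f 4 1 5
f 4 5 3
f 5 1 6
f 5 6 3
f 6 1 7
f 6 7 3
f 7 1 8
f 7 8 3
f 8 1 9
f 8 9 3
f 9 1 10
f 9 10 3
f 10 1 11
f 10 11 3
f 11 1 12
f 11 12 3
f 12 1 13
f 12 13 3
f 13 1 14
f 13 14 3
f 14 1 15
f 14 15 3
f 15 1 16
f 15 16 3
f 16 1 2
f 16 2 3
f 18 17 21
f 18 21 19
f 19 21 22
f 19 22 20
f 21 17 23
f 21 23 22
f 22 23 24
f 22 24 20
f 23 17 25
f 23 25 24
f 24 25 26
f 24 26 20
f 25 17 27
f 25 27 26
f 26 27 28
f 26 28 20
f 27 17 29
f 27 29 28
f 28 29 30
f 28 30 20
f 29 17 31
f 29 31 30
f 30 31 32
f 30 32 20
f 31 17 33
f 31 33 32
f 32 33 34
f 32 34 20
f 33 17 35
f 33 35 34
f 34 35 36
f 34 36 20
f 35 17 37
f 35 37 36
f 36 37 38
f 36 38 20
f 37 17 39
f 37 39 38
f 38 39 40
f 38 40 20
f 39 17 18
f 39 18 40
f 40 18 19
f 40 19 20
f 41 52 46
f 41 46 42
f 41 42 48
f 41 48 51
f 41 51 52
f 42 46 50
f 46 52 45
f 52 51 43
f 51 48 47
f 48 42 49
f 44 50 45
f 44 45 43
f 44 43 47
f 44 47 49
f 44 49 50
f 45 50 46
f 43 45 52
f 47 43 51
f 49 47 48
f 50 49 42



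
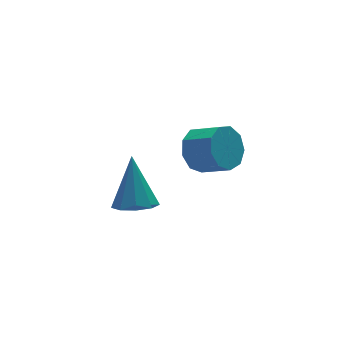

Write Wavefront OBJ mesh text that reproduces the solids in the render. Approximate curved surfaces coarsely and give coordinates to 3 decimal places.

v -2.281 1.523 -3.68
v -1.605 1.104 -3.593
v -1.919 2.457 -2.02
v -1.506 1.564 -3.873
v -1.77 2.004 -4.063
v -2.273 2.219 -4.074
v -2.78 2.108 -3.901
v -3.054 1.723 -3.625
v -2.966 1.245 -3.374
v -2.558 0.896 -3.267
v -2.021 0.841 -3.353
v 1.155 3.52 -3.963
v 1.489 3.194 -4.733
v 2.08 2.274 -4.086
v 1.745 2.6 -3.317
v 1.876 3.609 -4.494
v 2.466 2.69 -3.848
v 1.925 3.983 -4.008
v 2.516 3.063 -3.361
v 1.614 4.14 -3.5
v 2.204 3.22 -2.854
v 1.088 4.007 -3.21
v 1.678 3.087 -2.563
v 0.593 3.646 -3.271
v 1.184 2.726 -2.625
v 0.361 3.226 -3.657
v 0.952 2.306 -3.01
v 0.501 2.943 -4.186
v 1.091 2.024 -3.539
v 0.946 2.931 -4.611
v 1.537 2.011 -3.964
f 2 1 4
f 2 4 3
f 4 1 5
f 4 5 3
f 5 1 6
f 5 6 3
f 6 1 7
f 6 7 3
f 7 1 8
f 7 8 3
f 8 1 9
f 8 9 3
f 9 1 10
f 9 10 3
f 10 1 11
f 10 11 3
f 11 1 2
f 11 2 3
f 13 12 16
f 13 16 14
f 14 16 17
f 14 17 15
f 16 12 18
f 16 18 17
f 17 18 19
f 17 19 15
f 18 12 20
f 18 20 19
f 19 20 21
f 19 21 15
f 20 12 22
f 20 22 21
f 21 22 23
f 21 23 15
f 22 12 24
f 22 24 23
f 23 24 25
f 23 25 15
f 24 12 26
f 24 26 25
f 25 26 27
f 25 27 15
f 26 12 28
f 26 28 27
f 27 28 29
f 27 29 15
f 28 12 30
f 28 30 29
f 29 30 31
f 29 31 15
f 30 12 13
f 30 13 31
f 31 13 14
f 31 14 15



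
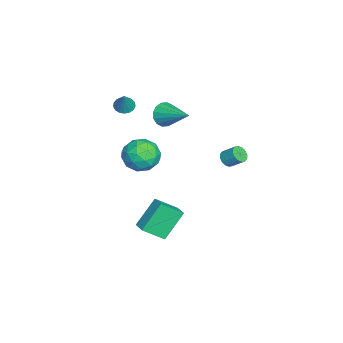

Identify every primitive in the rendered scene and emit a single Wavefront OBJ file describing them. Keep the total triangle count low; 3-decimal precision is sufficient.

v -0.112 2.039 -1.104
v 0.348 2.185 -1.443
v 0.612 2.948 -0.756
v 0.152 2.801 -0.416
v 0.117 2.357 -1.545
v 0.38 3.12 -0.858
v -0.176 2.443 -1.528
v 0.088 3.206 -0.841
v -0.451 2.421 -1.398
v -0.188 3.184 -0.711
v -0.636 2.296 -1.189
v -0.372 3.059 -0.502
v -0.68 2.103 -0.957
v -0.416 2.866 -0.27
v -0.572 1.892 -0.764
v -0.308 2.655 -0.077
v -0.34 1.72 -0.662
v -0.077 2.483 0.025
v -0.048 1.634 -0.679
v 0.216 2.397 0.008
v 0.228 1.656 -0.809
v 0.491 2.419 -0.122
v 0.412 1.781 -1.018
v 0.676 2.544 -0.331
v 0.456 1.974 -1.25
v 0.72 2.737 -0.563
v 3.541 -1.477 -5.258
v 3.95 -2.724 -4.258
v 2.557 -0.517 -3.657
v 2.967 -1.764 -2.657
v 4.373 -1.016 -5.023
v 4.783 -2.263 -4.023
v 3.39 -0.056 -3.422
v 3.799 -1.303 -2.422
v 0.706 -1.478 2.995
v 1.259 -1.549 2.341
v 1.954 0.058 3.885
v 0.968 -1.238 2.212
v 0.606 -0.991 2.294
v 0.272 -0.875 2.563
v 0.053 -0.921 2.948
v 0.01 -1.115 3.346
v 0.153 -1.408 3.65
v 0.444 -1.719 3.778
v 0.806 -1.965 3.697
v 1.14 -2.081 3.428
v 1.359 -2.036 3.043
v 1.402 -1.841 2.645
v -0.212 -3.927 2.951
v 0.33 -3.835 2.624
v 0.552 -3.813 4.249
v 0.22 -3.552 2.664
v 0.011 -3.355 2.77
v -0.249 -3.289 2.917
v -0.501 -3.369 3.073
v -0.686 -3.576 3.2
v -0.763 -3.864 3.271
v -0.714 -4.167 3.268
v -0.55 -4.414 3.193
v -0.308 -4.55 3.062
v -0.044 -4.543 2.906
v 0.181 -4.395 2.761
v 0.316 -4.139 2.659
v 1.05 -2.192 0.767
v 1.743 -1.61 -0.036
v 2.257 -3.73 0.696
v 2.95 -3.148 -0.107
v 2.901 -2.765 1.039
v 2.155 -1.815 1.083
v 1.845 -3.525 -0.423
v 1.099 -2.575 -0.379
v 2.234 -2.435 -0.771
v 2.887 -1.965 0.132
v 1.113 -3.375 0.528
v 1.766 -2.905 1.431
v 1.29 -1.766 0.372
v 2.71 -3.574 0.288
v 2.681 -3.349 0.961
v 3.088 -3.007 0.489
v 1.533 -1.886 1.029
v 1.94 -1.544 0.558
v 2.62 -2.223 1.189
v 2.06 -3.796 0.102
v 2.467 -3.454 -0.369
v 0.912 -2.333 0.171
v 1.319 -1.991 -0.301
v 1.38 -3.117 -0.529
v 1.987 -1.909 -0.532
v 2.696 -2.813 -0.574
v 2.047 -3.035 -0.76
v 1.608 -2.476 -0.734
v 2.37 -1.633 -0.001
v 3.08 -2.537 -0.043
v 3.051 -2.311 0.63
v 2.612 -1.753 0.656
v 2.659 -2.117 -0.433
v 0.92 -2.803 0.703
v 1.63 -3.707 0.661
v 1.388 -3.587 0.004
v 0.949 -3.029 0.03
v 1.304 -2.527 1.234
v 2.013 -3.431 1.192
v 2.392 -2.864 1.394
v 1.953 -2.305 1.42
v 1.341 -3.223 1.093
f 2 1 5
f 2 5 3
f 3 5 6
f 3 6 4
f 5 1 7
f 5 7 6
f 6 7 8
f 6 8 4
f 7 1 9
f 7 9 8
f 8 9 10
f 8 10 4
f 9 1 11
f 9 11 10
f 10 11 12
f 10 12 4
f 11 1 13
f 11 13 12
f 12 13 14
f 12 14 4
f 13 1 15
f 13 15 14
f 14 15 16
f 14 16 4
f 15 1 17
f 15 17 16
f 16 17 18
f 16 18 4
f 17 1 19
f 17 19 18
f 18 19 20
f 18 20 4
f 19 1 21
f 19 21 20
f 20 21 22
f 20 22 4
f 21 1 23
f 21 23 22
f 22 23 24
f 22 24 4
f 23 1 25
f 23 25 24
f 24 25 26
f 24 26 4
f 25 1 2
f 25 2 26
f 26 2 3
f 26 3 4
f 28 30 27
f 31 28 27
f 27 30 29
f 29 31 27
f 28 34 30
f 32 28 31
f 32 34 28
f 30 34 29
f 33 31 29
f 29 34 33
f 33 32 31
f 34 32 33
f 36 35 38
f 36 38 37
f 38 35 39
f 38 39 37
f 39 35 40
f 39 40 37
f 40 35 41
f 40 41 37
f 41 35 42
f 41 42 37
f 42 35 43
f 42 43 37
f 43 35 44
f 43 44 37
f 44 35 45
f 44 45 37
f 45 35 46
f 45 46 37
f 46 35 47
f 46 47 37
f 47 35 48
f 47 48 37
f 48 35 36
f 48 36 37
f 50 49 52
f 50 52 51
f 52 49 53
f 52 53 51
f 53 49 54
f 53 54 51
f 54 49 55
f 54 55 51
f 55 49 56
f 55 56 51
f 56 49 57
f 56 57 51
f 57 49 58
f 57 58 51
f 58 49 59
f 58 59 51
f 59 49 60
f 59 60 51
f 60 49 61
f 60 61 51
f 61 49 62
f 61 62 51
f 62 49 63
f 62 63 51
f 63 49 50
f 63 50 51
f 64 101 80
f 101 75 104
f 80 104 69
f 101 104 80
f 64 80 76
f 80 69 81
f 76 81 65
f 80 81 76
f 64 76 85
f 76 65 86
f 85 86 71
f 76 86 85
f 64 85 97
f 85 71 100
f 97 100 74
f 85 100 97
f 64 97 101
f 97 74 105
f 101 105 75
f 97 105 101
f 65 81 92
f 81 69 95
f 92 95 73
f 81 95 92
f 69 104 82
f 104 75 103
f 82 103 68
f 104 103 82
f 75 105 102
f 105 74 98
f 102 98 66
f 105 98 102
f 74 100 99
f 100 71 87
f 99 87 70
f 100 87 99
f 71 86 91
f 86 65 88
f 91 88 72
f 86 88 91
f 67 93 79
f 93 73 94
f 79 94 68
f 93 94 79
f 67 79 77
f 79 68 78
f 77 78 66
f 79 78 77
f 67 77 84
f 77 66 83
f 84 83 70
f 77 83 84
f 67 84 89
f 84 70 90
f 89 90 72
f 84 90 89
f 67 89 93
f 89 72 96
f 93 96 73
f 89 96 93
f 68 94 82
f 94 73 95
f 82 95 69
f 94 95 82
f 66 78 102
f 78 68 103
f 102 103 75
f 78 103 102
f 70 83 99
f 83 66 98
f 99 98 74
f 83 98 99
f 72 90 91
f 90 70 87
f 91 87 71
f 90 87 91
f 73 96 92
f 96 72 88
f 92 88 65
f 96 88 92



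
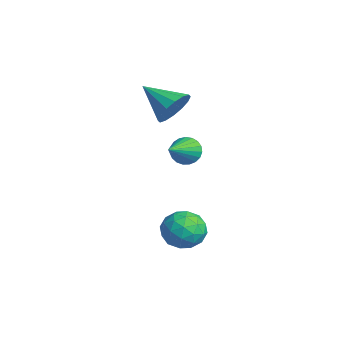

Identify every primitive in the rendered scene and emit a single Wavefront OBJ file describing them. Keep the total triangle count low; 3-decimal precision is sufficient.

v -2.721 -2.821 2.04
v -2.338 -2.592 2.798
v -3.819 -3.759 2.88
v -2.659 -2.277 2.729
v -2.998 -2.108 2.475
v -3.262 -2.13 2.105
v -3.381 -2.337 1.717
v -3.324 -2.674 1.416
v -3.105 -3.051 1.282
v -2.783 -3.365 1.352
v -2.444 -3.534 1.605
v -2.18 -3.512 1.976
v -2.061 -3.305 2.363
v -2.118 -2.968 2.664
v 0.61 -3.077 -3.157
v 1.238 -2.715 -2.599
v 0.622 -4.325 -2.361
v 1.25 -3.963 -1.803
v 0.396 -3.636 -1.803
v 0.389 -2.865 -2.295
v 1.471 -4.175 -2.665
v 1.464 -3.404 -3.157
v 1.771 -3.394 -2.295
v 1.106 -3.061 -1.762
v 0.754 -3.979 -3.198
v 0.089 -3.646 -2.665
v 0.923 -2.786 -2.947
v 0.937 -4.254 -2.013
v 0.435 -4.061 -2.012
v 0.804 -3.849 -1.684
v 0.424 -2.874 -2.769
v 0.793 -2.662 -2.441
v 0.298 -3.203 -1.973
v 1.067 -4.378 -2.519
v 1.436 -4.166 -2.191
v 1.056 -3.191 -3.276
v 1.425 -2.979 -2.948
v 1.562 -3.837 -2.987
v 1.605 -2.973 -2.441
v 1.612 -3.707 -1.974
v 1.742 -3.831 -2.48
v 1.738 -3.378 -2.769
v 1.215 -2.777 -2.128
v 1.222 -3.511 -1.66
v 0.719 -3.319 -1.66
v 0.715 -2.865 -1.949
v 1.528 -3.176 -1.949
v 0.638 -3.529 -3.3
v 0.645 -4.263 -2.832
v 1.145 -4.175 -3.011
v 1.141 -3.721 -3.3
v 0.248 -3.333 -2.986
v 0.255 -4.067 -2.519
v 0.122 -3.662 -2.191
v 0.118 -3.209 -2.48
v 0.332 -3.864 -3.011
v -0.857 -2.914 0.659
v -0.492 -2.882 0.123
v 0.197 -3.886 1.321
v -0.395 -2.677 0.269
v -0.377 -2.513 0.483
v -0.443 -2.418 0.727
v -0.58 -2.409 0.96
v -0.766 -2.487 1.141
v -0.967 -2.639 1.238
v -1.149 -2.838 1.235
v -1.281 -3.051 1.133
v -1.34 -3.24 0.949
v -1.315 -3.372 0.714
v -1.211 -3.426 0.471
v -1.046 -3.39 0.259
v -0.848 -3.273 0.117
v -0.652 -3.093 0.069
f 2 1 4
f 2 4 3
f 4 1 5
f 4 5 3
f 5 1 6
f 5 6 3
f 6 1 7
f 6 7 3
f 7 1 8
f 7 8 3
f 8 1 9
f 8 9 3
f 9 1 10
f 9 10 3
f 10 1 11
f 10 11 3
f 11 1 12
f 11 12 3
f 12 1 13
f 12 13 3
f 13 1 14
f 13 14 3
f 14 1 2
f 14 2 3
f 15 52 31
f 52 26 55
f 31 55 20
f 52 55 31
f 15 31 27
f 31 20 32
f 27 32 16
f 31 32 27
f 15 27 36
f 27 16 37
f 36 37 22
f 27 37 36
f 15 36 48
f 36 22 51
f 48 51 25
f 36 51 48
f 15 48 52
f 48 25 56
f 52 56 26
f 48 56 52
f 16 32 43
f 32 20 46
f 43 46 24
f 32 46 43
f 20 55 33
f 55 26 54
f 33 54 19
f 55 54 33
f 26 56 53
f 56 25 49
f 53 49 17
f 56 49 53
f 25 51 50
f 51 22 38
f 50 38 21
f 51 38 50
f 22 37 42
f 37 16 39
f 42 39 23
f 37 39 42
f 18 44 30
f 44 24 45
f 30 45 19
f 44 45 30
f 18 30 28
f 30 19 29
f 28 29 17
f 30 29 28
f 18 28 35
f 28 17 34
f 35 34 21
f 28 34 35
f 18 35 40
f 35 21 41
f 40 41 23
f 35 41 40
f 18 40 44
f 40 23 47
f 44 47 24
f 40 47 44
f 19 45 33
f 45 24 46
f 33 46 20
f 45 46 33
f 17 29 53
f 29 19 54
f 53 54 26
f 29 54 53
f 21 34 50
f 34 17 49
f 50 49 25
f 34 49 50
f 23 41 42
f 41 21 38
f 42 38 22
f 41 38 42
f 24 47 43
f 47 23 39
f 43 39 16
f 47 39 43
f 58 57 60
f 58 60 59
f 60 57 61
f 60 61 59
f 61 57 62
f 61 62 59
f 62 57 63
f 62 63 59
f 63 57 64
f 63 64 59
f 64 57 65
f 64 65 59
f 65 57 66
f 65 66 59
f 66 57 67
f 66 67 59
f 67 57 68
f 67 68 59
f 68 57 69
f 68 69 59
f 69 57 70
f 69 70 59
f 70 57 71
f 70 71 59
f 71 57 72
f 71 72 59
f 72 57 73
f 72 73 59
f 73 57 58
f 73 58 59



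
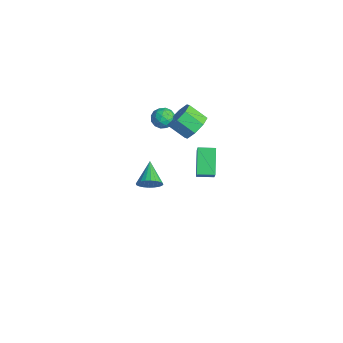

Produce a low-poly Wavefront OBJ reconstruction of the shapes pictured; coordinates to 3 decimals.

v -3.651 1.602 -3.125
v -2.649 1.224 -1.843
v -3.292 2.459 -3.152
v -2.29 2.081 -1.871
v -2.53 1.099 -4.149
v -1.528 0.721 -2.868
v -2.171 1.956 -4.177
v -1.169 1.578 -2.895
v -3.338 -0.088 0.753
v -3.03 -0.362 0.235
v -4.27 -0.138 0.225
v -3.962 -0.412 -0.293
v -4.028 -0.752 0.272
v -3.452 -0.722 0.598
v -3.848 0.222 -0.138
v -3.272 0.252 0.188
v -3.345 -0.171 -0.316
v -3.456 -0.773 -0.063
v -3.844 0.273 0.523
v -3.955 -0.329 0.776
v -3.102 -0.221 0.54
v -4.198 -0.279 -0.08
v -4.236 -0.479 0.252
v -4.055 -0.641 -0.053
v -3.35 -0.432 0.754
v -3.169 -0.593 0.449
v -3.756 -0.823 0.471
v -4.131 0.093 0.011
v -3.95 -0.068 -0.294
v -3.245 0.141 0.513
v -3.064 -0.021 0.208
v -3.544 0.323 -0.011
v -3.106 -0.27 -0.088
v -3.654 -0.299 -0.398
v -3.587 0.074 -0.307
v -3.249 0.092 -0.115
v -3.172 -0.624 0.061
v -3.719 -0.653 -0.249
v -3.758 -0.853 0.082
v -3.42 -0.835 0.274
v -3.357 -0.511 -0.263
v -3.581 0.153 0.709
v -4.128 0.124 0.399
v -3.88 0.335 0.186
v -3.542 0.353 0.378
v -3.646 -0.201 0.858
v -4.194 -0.23 0.548
v -4.051 -0.592 0.575
v -3.713 -0.574 0.767
v -3.943 0.011 0.723
v 3.545 -3.76 2.853
v 3.899 -3.379 3.208
v 2.475 -3.32 3.447
v 3.851 -3.234 3.015
v 3.757 -3.169 2.798
v 3.63 -3.194 2.588
v 3.49 -3.306 2.419
v 3.359 -3.486 2.317
v 3.256 -3.708 2.295
v 3.197 -3.938 2.359
v 3.19 -4.141 2.498
v 3.238 -4.286 2.69
v 3.332 -4.35 2.908
v 3.459 -4.325 3.117
v 3.599 -4.214 3.286
v 3.73 -4.034 3.389
v 3.833 -3.811 3.41
v 3.893 -3.581 3.347
v -2.308 0.987 0.178
v -1.822 0.319 -0.022
v -2.486 -0.375 0.681
v -2.972 0.293 0.882
v -1.603 0.638 0.5
v -2.266 -0.055 1.204
v -1.797 1.162 0.834
v -2.46 0.469 1.537
v -2.29 1.583 0.784
v -2.954 0.89 1.487
v -2.794 1.655 0.379
v -3.458 0.961 1.082
v -3.014 1.335 -0.144
v -3.677 0.642 0.56
v -2.82 0.811 -0.477
v -3.483 0.118 0.226
v -2.326 0.39 -0.427
v -2.99 -0.303 0.276
f 2 4 1
f 5 2 1
f 1 4 3
f 3 5 1
f 2 8 4
f 6 2 5
f 6 8 2
f 4 8 3
f 7 5 3
f 3 8 7
f 7 6 5
f 8 6 7
f 9 46 25
f 46 20 49
f 25 49 14
f 46 49 25
f 9 25 21
f 25 14 26
f 21 26 10
f 25 26 21
f 9 21 30
f 21 10 31
f 30 31 16
f 21 31 30
f 9 30 42
f 30 16 45
f 42 45 19
f 30 45 42
f 9 42 46
f 42 19 50
f 46 50 20
f 42 50 46
f 10 26 37
f 26 14 40
f 37 40 18
f 26 40 37
f 14 49 27
f 49 20 48
f 27 48 13
f 49 48 27
f 20 50 47
f 50 19 43
f 47 43 11
f 50 43 47
f 19 45 44
f 45 16 32
f 44 32 15
f 45 32 44
f 16 31 36
f 31 10 33
f 36 33 17
f 31 33 36
f 12 38 24
f 38 18 39
f 24 39 13
f 38 39 24
f 12 24 22
f 24 13 23
f 22 23 11
f 24 23 22
f 12 22 29
f 22 11 28
f 29 28 15
f 22 28 29
f 12 29 34
f 29 15 35
f 34 35 17
f 29 35 34
f 12 34 38
f 34 17 41
f 38 41 18
f 34 41 38
f 13 39 27
f 39 18 40
f 27 40 14
f 39 40 27
f 11 23 47
f 23 13 48
f 47 48 20
f 23 48 47
f 15 28 44
f 28 11 43
f 44 43 19
f 28 43 44
f 17 35 36
f 35 15 32
f 36 32 16
f 35 32 36
f 18 41 37
f 41 17 33
f 37 33 10
f 41 33 37
f 52 51 54
f 52 54 53
f 54 51 55
f 54 55 53
f 55 51 56
f 55 56 53
f 56 51 57
f 56 57 53
f 57 51 58
f 57 58 53
f 58 51 59
f 58 59 53
f 59 51 60
f 59 60 53
f 60 51 61
f 60 61 53
f 61 51 62
f 61 62 53
f 62 51 63
f 62 63 53
f 63 51 64
f 63 64 53
f 64 51 65
f 64 65 53
f 65 51 66
f 65 66 53
f 66 51 67
f 66 67 53
f 67 51 68
f 67 68 53
f 68 51 52
f 68 52 53
f 70 69 73
f 70 73 71
f 71 73 74
f 71 74 72
f 73 69 75
f 73 75 74
f 74 75 76
f 74 76 72
f 75 69 77
f 75 77 76
f 76 77 78
f 76 78 72
f 77 69 79
f 77 79 78
f 78 79 80
f 78 80 72
f 79 69 81
f 79 81 80
f 80 81 82
f 80 82 72
f 81 69 83
f 81 83 82
f 82 83 84
f 82 84 72
f 83 69 85
f 83 85 84
f 84 85 86
f 84 86 72
f 85 69 70
f 85 70 86
f 86 70 71
f 86 71 72



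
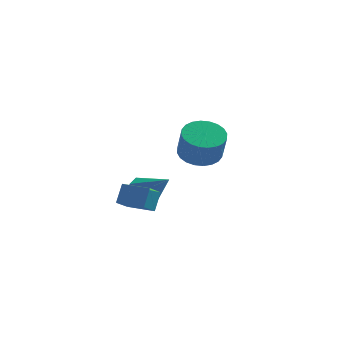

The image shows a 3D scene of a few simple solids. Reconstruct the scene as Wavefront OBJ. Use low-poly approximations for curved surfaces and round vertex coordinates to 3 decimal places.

v -3.552 2.338 -3.333
v -3.097 1.925 -4.031
v -2.248 1.702 -2.107
v -2.877 2.593 -3.92
v -3.052 3.111 -3.464
v -3.52 3.177 -2.932
v -4.007 2.751 -2.635
v -4.228 2.084 -2.747
v -4.052 1.565 -3.202
v -3.584 1.5 -3.734
v -0.328 -2.485 1.949
v 0.56 -2.92 1.626
v 0.816 -3.451 3.049
v -0.072 -3.015 3.371
v 0.688 -2.553 1.74
v 0.945 -3.083 3.163
v 0.662 -2.175 1.886
v 0.919 -2.705 3.308
v 0.486 -1.844 2.041
v 0.742 -2.374 3.464
v 0.185 -1.611 2.182
v 0.441 -2.141 3.605
v -0.194 -1.511 2.287
v 0.063 -2.041 3.71
v -0.593 -1.559 2.341
v -0.337 -2.089 3.764
v -0.952 -1.748 2.335
v -0.696 -2.278 3.758
v -1.216 -2.049 2.271
v -0.96 -2.58 3.694
v -1.345 -2.417 2.157
v -1.088 -2.947 3.58
v -1.319 -2.795 2.012
v -1.062 -3.325 3.434
v -1.142 -3.126 1.856
v -0.886 -3.656 3.279
v -0.841 -3.359 1.715
v -0.585 -3.889 3.138
v -0.463 -3.459 1.61
v -0.206 -3.989 3.033
v -0.063 -3.411 1.556
v 0.193 -3.941 2.979
v 0.296 -3.222 1.562
v 0.552 -3.752 2.985
v -4.255 -1.904 -1.889
v -4.064 -1.253 -0.973
v -3.889 -0.906 -2.673
v -3.698 -0.256 -1.756
v -2.902 -2.364 -1.844
v -2.711 -1.714 -0.927
v -2.536 -1.367 -2.627
v -2.345 -0.716 -1.711
f 2 1 4
f 2 4 3
f 4 1 5
f 4 5 3
f 5 1 6
f 5 6 3
f 6 1 7
f 6 7 3
f 7 1 8
f 7 8 3
f 8 1 9
f 8 9 3
f 9 1 10
f 9 10 3
f 10 1 2
f 10 2 3
f 12 11 15
f 12 15 13
f 13 15 16
f 13 16 14
f 15 11 17
f 15 17 16
f 16 17 18
f 16 18 14
f 17 11 19
f 17 19 18
f 18 19 20
f 18 20 14
f 19 11 21
f 19 21 20
f 20 21 22
f 20 22 14
f 21 11 23
f 21 23 22
f 22 23 24
f 22 24 14
f 23 11 25
f 23 25 24
f 24 25 26
f 24 26 14
f 25 11 27
f 25 27 26
f 26 27 28
f 26 28 14
f 27 11 29
f 27 29 28
f 28 29 30
f 28 30 14
f 29 11 31
f 29 31 30
f 30 31 32
f 30 32 14
f 31 11 33
f 31 33 32
f 32 33 34
f 32 34 14
f 33 11 35
f 33 35 34
f 34 35 36
f 34 36 14
f 35 11 37
f 35 37 36
f 36 37 38
f 36 38 14
f 37 11 39
f 37 39 38
f 38 39 40
f 38 40 14
f 39 11 41
f 39 41 40
f 40 41 42
f 40 42 14
f 41 11 43
f 41 43 42
f 42 43 44
f 42 44 14
f 43 11 12
f 43 12 44
f 44 12 13
f 44 13 14
f 46 48 45
f 49 46 45
f 45 48 47
f 47 49 45
f 46 52 48
f 50 46 49
f 50 52 46
f 48 52 47
f 51 49 47
f 47 52 51
f 51 50 49
f 52 50 51



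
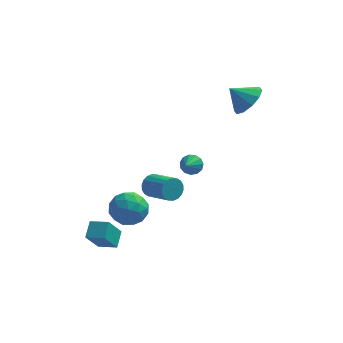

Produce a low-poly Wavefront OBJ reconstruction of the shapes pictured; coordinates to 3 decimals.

v 3.989 3.099 2.97
v 4.699 3.202 3.777
v 2.991 3.081 3.85
v 4.517 3.814 3.583
v 4.133 4.153 3.155
v 3.694 4.09 2.657
v 3.367 3.648 2.278
v 3.278 2.996 2.163
v 3.461 2.384 2.357
v 3.845 2.045 2.785
v 4.284 2.109 3.284
v 4.61 2.551 3.663
v -2.506 -4.513 -2.68
v -2.413 -3.617 -2.141
v -3.523 -4.253 -2.936
v -3.429 -3.357 -2.397
v -1.991 -3.783 -3.983
v -1.897 -2.887 -3.444
v -3.007 -3.523 -4.239
v -2.914 -2.627 -3.7
v -0.455 -1.581 -0.666
v -0.029 -1.388 -1.2
v 1.141 -2.385 -0.629
v 0.715 -2.579 -0.094
v 0.04 -1.178 -0.975
v 1.21 -2.175 -0.404
v 0.012 -1.047 -0.689
v 1.182 -2.044 -0.117
v -0.109 -1.022 -0.398
v 1.061 -2.019 0.174
v -0.299 -1.108 -0.16
v 0.871 -2.105 0.411
v -0.519 -1.288 -0.023
v 0.651 -2.285 0.549
v -0.727 -1.526 -0.012
v 0.443 -2.523 0.559
v -0.881 -1.775 -0.131
v 0.289 -2.772 0.44
v -0.95 -1.985 -0.356
v 0.22 -2.982 0.215
v -0.922 -2.116 -0.643
v 0.248 -3.113 -0.071
v -0.801 -2.141 -0.934
v 0.369 -3.138 -0.362
v -0.611 -2.055 -1.171
v 0.559 -3.052 -0.6
v -0.391 -1.875 -1.309
v 0.779 -2.872 -0.737
v -0.183 -1.637 -1.319
v 0.987 -2.634 -0.748
v -1.111 -2.182 -2.214
v -0.527 -2.584 -1.382
v -2.473 -3.216 -1.758
v -1.889 -3.618 -0.926
v -2.23 -2.579 -0.902
v -1.388 -1.941 -1.185
v -1.612 -3.859 -1.955
v -0.77 -3.221 -2.238
v -0.836 -3.621 -1.222
v -1.219 -2.83 -0.571
v -1.781 -2.97 -2.569
v -2.164 -2.179 -1.918
v -0.7 -2.293 -1.838
v -2.3 -3.507 -1.302
v -2.501 -2.897 -1.288
v -2.158 -3.133 -0.799
v -1.206 -1.914 -1.722
v -0.863 -2.151 -1.233
v -1.864 -2.147 -0.951
v -2.137 -3.649 -1.907
v -1.794 -3.886 -1.418
v -0.842 -2.667 -2.341
v -0.499 -2.903 -1.852
v -1.136 -3.653 -2.189
v -0.538 -3.138 -1.255
v -1.338 -3.746 -0.987
v -1.175 -3.888 -1.592
v -0.681 -3.512 -1.758
v -0.763 -2.673 -0.873
v -1.563 -3.281 -0.604
v -1.764 -2.67 -0.591
v -1.269 -2.295 -0.756
v -0.944 -3.283 -0.778
v -1.437 -2.519 -2.536
v -2.237 -3.127 -2.267
v -1.731 -3.505 -2.384
v -1.236 -3.13 -2.549
v -1.662 -2.054 -2.153
v -2.462 -2.662 -1.885
v -2.319 -2.288 -1.382
v -1.825 -1.912 -1.548
v -2.056 -2.517 -2.362
v 1.387 -0.16 0.044
v 1.567 0.142 0.579
v 1.193 -1.02 0.596
v 1.213 0.2 0.543
v 0.914 0.143 0.349
v 0.766 -0.01 0.058
v 0.815 -0.211 -0.237
v 1.046 -0.395 -0.443
v 1.385 -0.506 -0.495
v 1.725 -0.506 -0.375
v 1.958 -0.397 -0.123
v 2.01 -0.212 0.183
v 1.864 -0.011 0.444
f 2 1 4
f 2 4 3
f 4 1 5
f 4 5 3
f 5 1 6
f 5 6 3
f 6 1 7
f 6 7 3
f 7 1 8
f 7 8 3
f 8 1 9
f 8 9 3
f 9 1 10
f 9 10 3
f 10 1 11
f 10 11 3
f 11 1 12
f 11 12 3
f 12 1 2
f 12 2 3
f 14 16 13
f 17 14 13
f 13 16 15
f 15 17 13
f 14 20 16
f 18 14 17
f 18 20 14
f 16 20 15
f 19 17 15
f 15 20 19
f 19 18 17
f 20 18 19
f 22 21 25
f 22 25 23
f 23 25 26
f 23 26 24
f 25 21 27
f 25 27 26
f 26 27 28
f 26 28 24
f 27 21 29
f 27 29 28
f 28 29 30
f 28 30 24
f 29 21 31
f 29 31 30
f 30 31 32
f 30 32 24
f 31 21 33
f 31 33 32
f 32 33 34
f 32 34 24
f 33 21 35
f 33 35 34
f 34 35 36
f 34 36 24
f 35 21 37
f 35 37 36
f 36 37 38
f 36 38 24
f 37 21 39
f 37 39 38
f 38 39 40
f 38 40 24
f 39 21 41
f 39 41 40
f 40 41 42
f 40 42 24
f 41 21 43
f 41 43 42
f 42 43 44
f 42 44 24
f 43 21 45
f 43 45 44
f 44 45 46
f 44 46 24
f 45 21 47
f 45 47 46
f 46 47 48
f 46 48 24
f 47 21 49
f 47 49 48
f 48 49 50
f 48 50 24
f 49 21 22
f 49 22 50
f 50 22 23
f 50 23 24
f 51 88 67
f 88 62 91
f 67 91 56
f 88 91 67
f 51 67 63
f 67 56 68
f 63 68 52
f 67 68 63
f 51 63 72
f 63 52 73
f 72 73 58
f 63 73 72
f 51 72 84
f 72 58 87
f 84 87 61
f 72 87 84
f 51 84 88
f 84 61 92
f 88 92 62
f 84 92 88
f 52 68 79
f 68 56 82
f 79 82 60
f 68 82 79
f 56 91 69
f 91 62 90
f 69 90 55
f 91 90 69
f 62 92 89
f 92 61 85
f 89 85 53
f 92 85 89
f 61 87 86
f 87 58 74
f 86 74 57
f 87 74 86
f 58 73 78
f 73 52 75
f 78 75 59
f 73 75 78
f 54 80 66
f 80 60 81
f 66 81 55
f 80 81 66
f 54 66 64
f 66 55 65
f 64 65 53
f 66 65 64
f 54 64 71
f 64 53 70
f 71 70 57
f 64 70 71
f 54 71 76
f 71 57 77
f 76 77 59
f 71 77 76
f 54 76 80
f 76 59 83
f 80 83 60
f 76 83 80
f 55 81 69
f 81 60 82
f 69 82 56
f 81 82 69
f 53 65 89
f 65 55 90
f 89 90 62
f 65 90 89
f 57 70 86
f 70 53 85
f 86 85 61
f 70 85 86
f 59 77 78
f 77 57 74
f 78 74 58
f 77 74 78
f 60 83 79
f 83 59 75
f 79 75 52
f 83 75 79
f 94 93 96
f 94 96 95
f 96 93 97
f 96 97 95
f 97 93 98
f 97 98 95
f 98 93 99
f 98 99 95
f 99 93 100
f 99 100 95
f 100 93 101
f 100 101 95
f 101 93 102
f 101 102 95
f 102 93 103
f 102 103 95
f 103 93 104
f 103 104 95
f 104 93 105
f 104 105 95
f 105 93 94
f 105 94 95

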